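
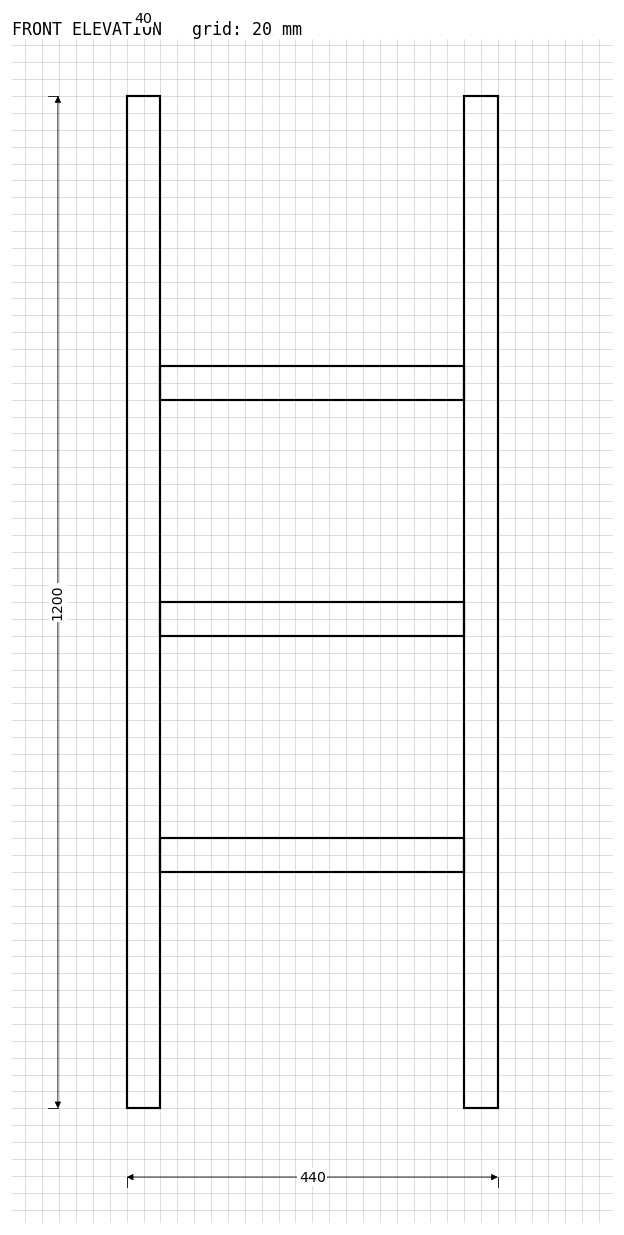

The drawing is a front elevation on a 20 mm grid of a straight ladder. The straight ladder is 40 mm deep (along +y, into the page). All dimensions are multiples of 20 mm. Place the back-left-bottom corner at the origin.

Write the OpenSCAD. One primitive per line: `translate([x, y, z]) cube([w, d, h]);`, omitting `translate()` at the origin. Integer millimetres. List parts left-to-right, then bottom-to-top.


cube([40, 40, 1200]);
translate([40, 0, 280]) cube([360, 40, 40]);
translate([40, 0, 560]) cube([360, 40, 40]);
translate([40, 0, 840]) cube([360, 40, 40]);
translate([400, 0, 0]) cube([40, 40, 1200]);


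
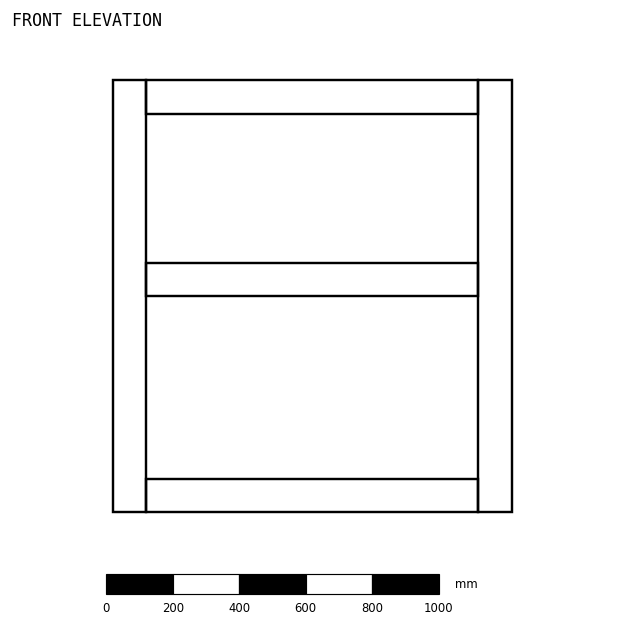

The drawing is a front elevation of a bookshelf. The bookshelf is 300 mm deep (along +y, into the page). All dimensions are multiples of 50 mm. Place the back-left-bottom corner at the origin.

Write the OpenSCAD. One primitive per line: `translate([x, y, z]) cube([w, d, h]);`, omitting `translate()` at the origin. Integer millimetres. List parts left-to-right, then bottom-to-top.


cube([100, 300, 1300]);
translate([100, 0, 0]) cube([1000, 300, 100]);
translate([100, 0, 650]) cube([1000, 300, 100]);
translate([100, 0, 1200]) cube([1000, 300, 100]);
translate([1100, 0, 0]) cube([100, 300, 1300]);


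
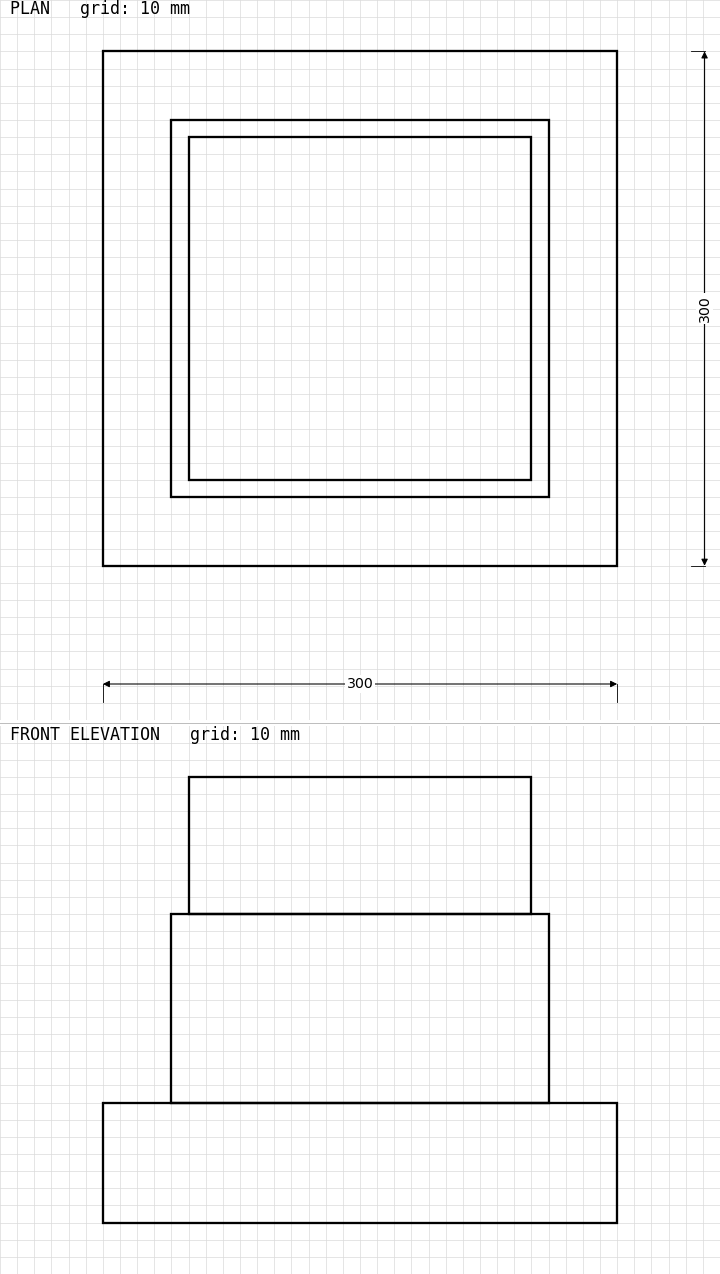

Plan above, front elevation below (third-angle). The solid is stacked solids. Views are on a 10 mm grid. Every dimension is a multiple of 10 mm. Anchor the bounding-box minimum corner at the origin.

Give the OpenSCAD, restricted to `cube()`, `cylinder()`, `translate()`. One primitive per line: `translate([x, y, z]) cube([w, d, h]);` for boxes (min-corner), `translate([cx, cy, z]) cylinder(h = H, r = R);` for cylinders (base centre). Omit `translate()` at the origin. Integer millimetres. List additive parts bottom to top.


cube([300, 300, 70]);
translate([40, 40, 70]) cube([220, 220, 110]);
translate([50, 50, 180]) cube([200, 200, 80]);


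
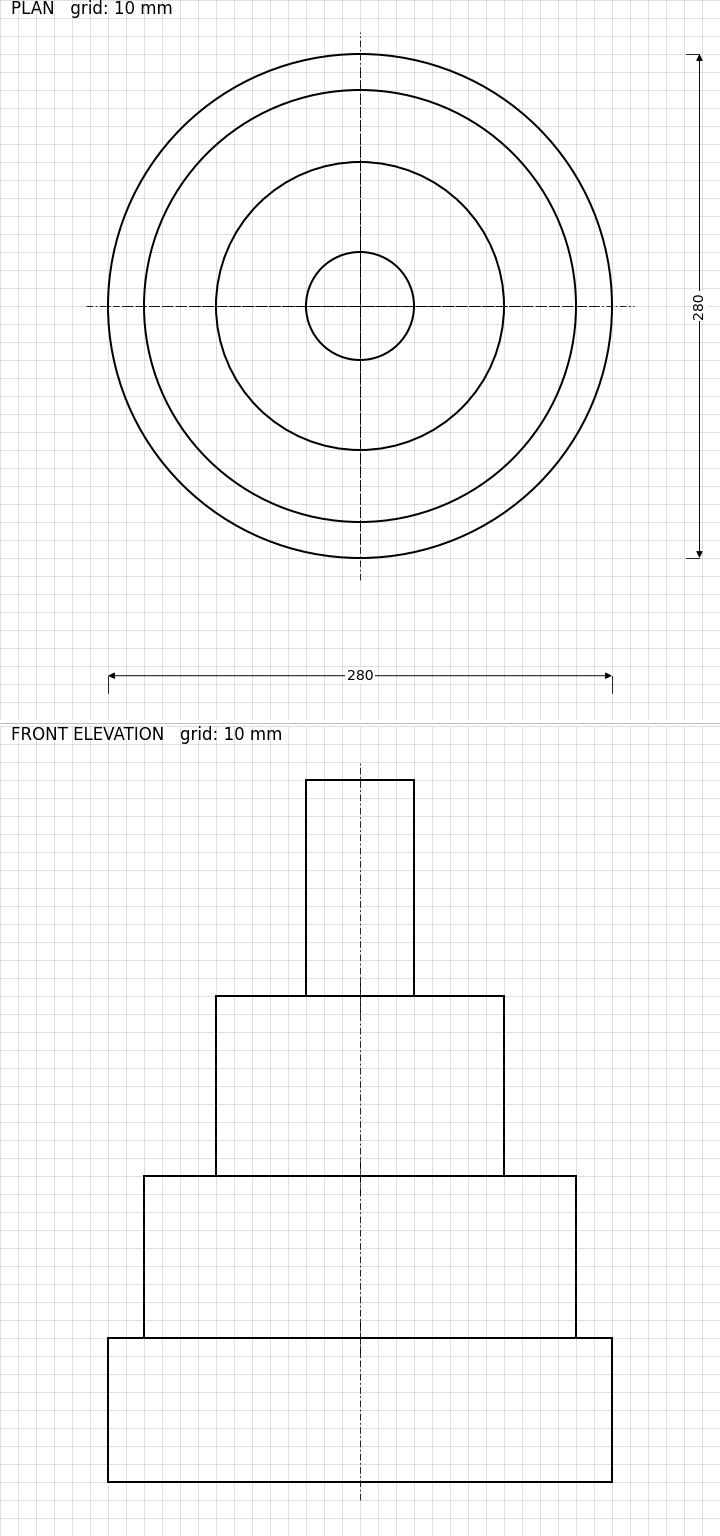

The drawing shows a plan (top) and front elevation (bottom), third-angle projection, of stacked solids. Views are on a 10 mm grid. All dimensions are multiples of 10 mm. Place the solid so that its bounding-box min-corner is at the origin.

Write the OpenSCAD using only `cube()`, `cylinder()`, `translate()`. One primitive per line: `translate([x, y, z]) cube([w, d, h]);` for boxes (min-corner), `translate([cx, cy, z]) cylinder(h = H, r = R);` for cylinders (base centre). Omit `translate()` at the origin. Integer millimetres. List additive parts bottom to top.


translate([140, 140, 0]) cylinder(h = 80, r = 140);
translate([140, 140, 80]) cylinder(h = 90, r = 120);
translate([140, 140, 170]) cylinder(h = 100, r = 80);
translate([140, 140, 270]) cylinder(h = 120, r = 30);


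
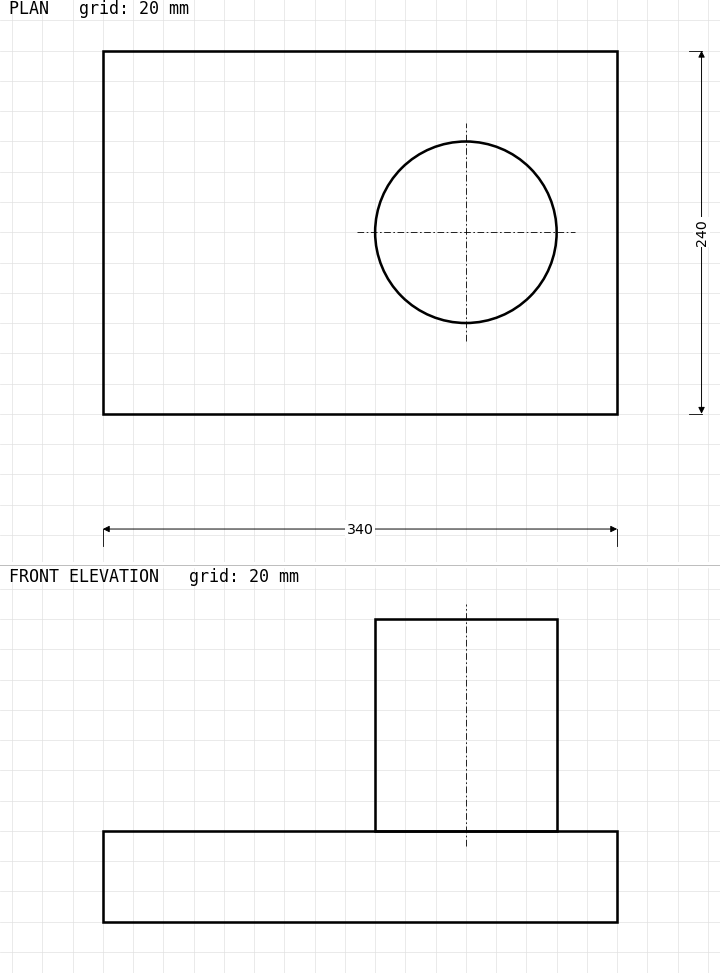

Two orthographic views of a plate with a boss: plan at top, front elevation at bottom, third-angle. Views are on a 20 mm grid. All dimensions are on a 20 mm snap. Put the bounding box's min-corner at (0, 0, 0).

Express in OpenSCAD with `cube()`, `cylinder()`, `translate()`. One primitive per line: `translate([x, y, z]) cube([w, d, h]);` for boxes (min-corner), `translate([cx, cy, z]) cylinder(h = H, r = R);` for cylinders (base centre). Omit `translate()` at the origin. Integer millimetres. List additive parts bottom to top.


cube([340, 240, 60]);
translate([240, 120, 60]) cylinder(h = 140, r = 60);


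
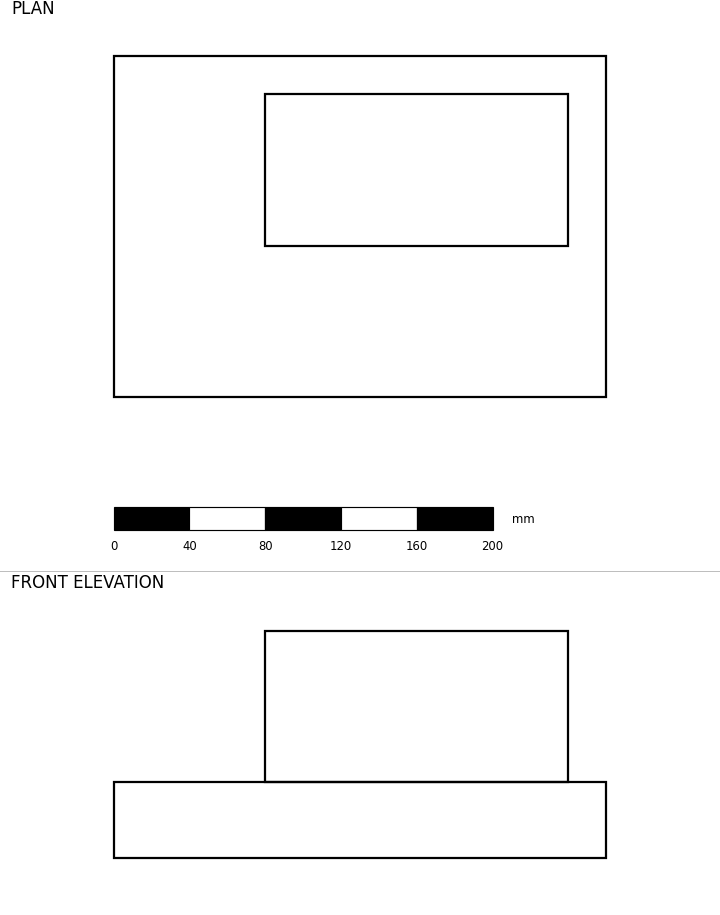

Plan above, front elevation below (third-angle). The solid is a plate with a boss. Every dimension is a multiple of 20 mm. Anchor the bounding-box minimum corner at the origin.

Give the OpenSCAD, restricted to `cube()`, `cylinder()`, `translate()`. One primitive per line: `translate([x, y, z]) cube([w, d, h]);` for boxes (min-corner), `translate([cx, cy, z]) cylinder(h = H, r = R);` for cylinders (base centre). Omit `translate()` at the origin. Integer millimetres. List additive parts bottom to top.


cube([260, 180, 40]);
translate([80, 80, 40]) cube([160, 80, 80]);


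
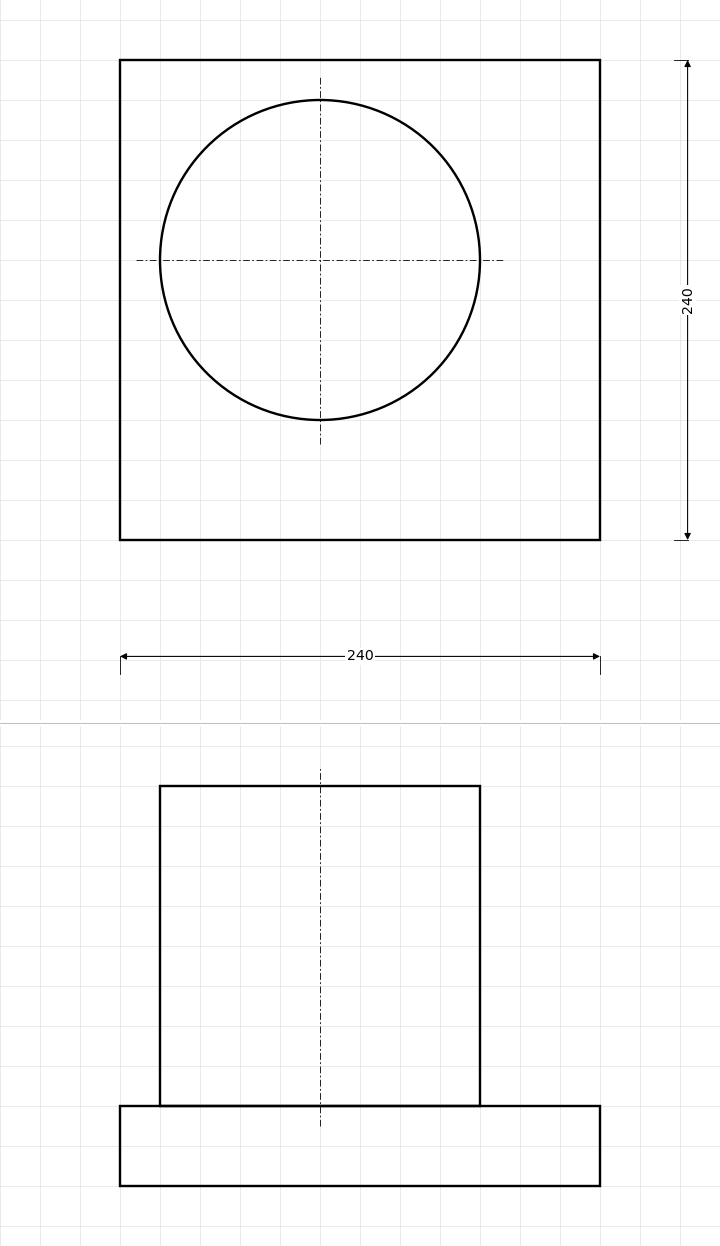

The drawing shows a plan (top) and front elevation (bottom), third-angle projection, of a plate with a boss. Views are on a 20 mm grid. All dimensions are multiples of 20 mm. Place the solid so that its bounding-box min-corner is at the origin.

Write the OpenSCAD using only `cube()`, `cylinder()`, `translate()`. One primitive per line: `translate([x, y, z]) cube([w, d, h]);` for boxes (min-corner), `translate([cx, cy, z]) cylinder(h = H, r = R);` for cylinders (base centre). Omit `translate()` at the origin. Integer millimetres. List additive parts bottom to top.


cube([240, 240, 40]);
translate([100, 140, 40]) cylinder(h = 160, r = 80);


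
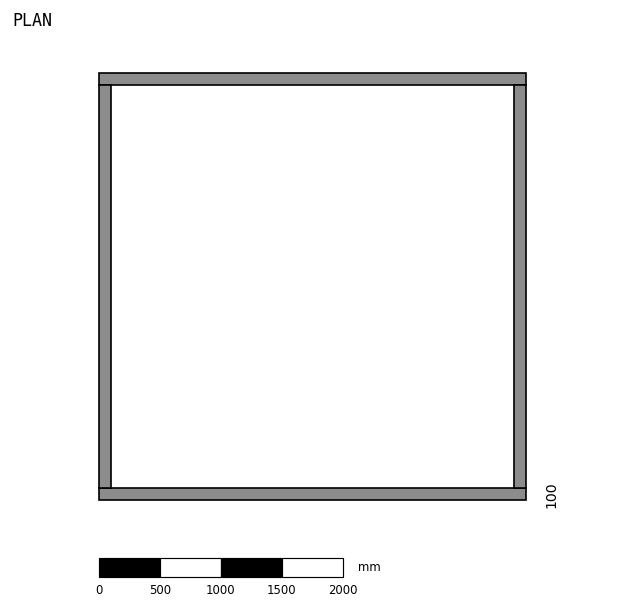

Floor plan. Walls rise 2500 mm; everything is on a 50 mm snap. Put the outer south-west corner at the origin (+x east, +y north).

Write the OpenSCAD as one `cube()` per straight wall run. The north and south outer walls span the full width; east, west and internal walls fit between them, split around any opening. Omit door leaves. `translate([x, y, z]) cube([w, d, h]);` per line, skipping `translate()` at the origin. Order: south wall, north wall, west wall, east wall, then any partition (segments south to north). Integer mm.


cube([3500, 100, 2500]);
translate([0, 3400, 0]) cube([3500, 100, 2500]);
translate([0, 100, 0]) cube([100, 3300, 2500]);
translate([3400, 100, 0]) cube([100, 3300, 2500]);


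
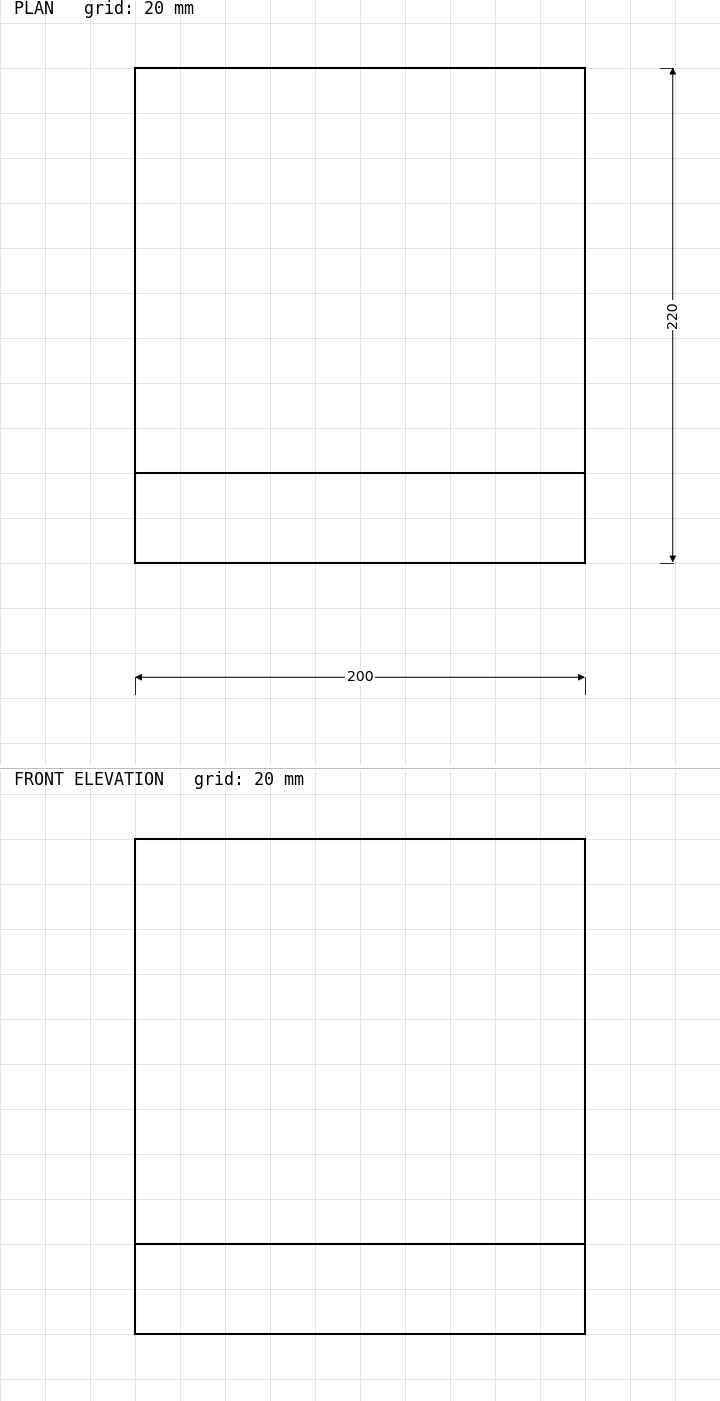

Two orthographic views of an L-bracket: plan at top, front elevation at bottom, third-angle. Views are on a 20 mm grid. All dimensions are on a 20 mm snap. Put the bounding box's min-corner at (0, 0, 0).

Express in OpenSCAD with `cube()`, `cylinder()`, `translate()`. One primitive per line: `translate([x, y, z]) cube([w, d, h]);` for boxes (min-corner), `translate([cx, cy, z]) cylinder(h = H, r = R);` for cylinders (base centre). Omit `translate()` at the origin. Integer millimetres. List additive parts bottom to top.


cube([200, 220, 40]);
translate([0, 0, 40]) cube([200, 40, 180]);


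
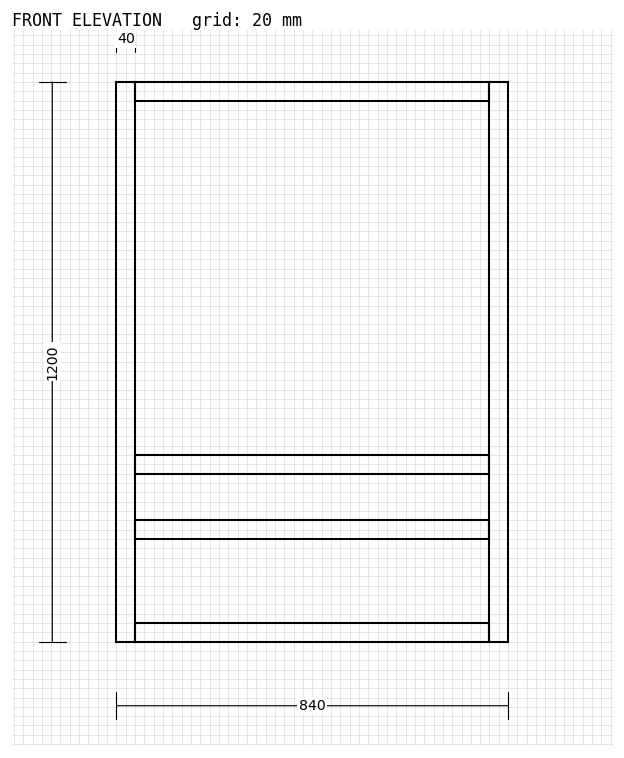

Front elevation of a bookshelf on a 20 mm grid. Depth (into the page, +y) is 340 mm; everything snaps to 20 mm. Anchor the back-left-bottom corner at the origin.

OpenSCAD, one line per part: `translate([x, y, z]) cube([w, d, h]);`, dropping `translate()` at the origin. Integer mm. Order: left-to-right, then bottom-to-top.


cube([40, 340, 1200]);
translate([40, 0, 0]) cube([760, 340, 40]);
translate([40, 0, 220]) cube([760, 340, 40]);
translate([40, 0, 360]) cube([760, 340, 40]);
translate([40, 0, 1160]) cube([760, 340, 40]);
translate([800, 0, 0]) cube([40, 340, 1200]);


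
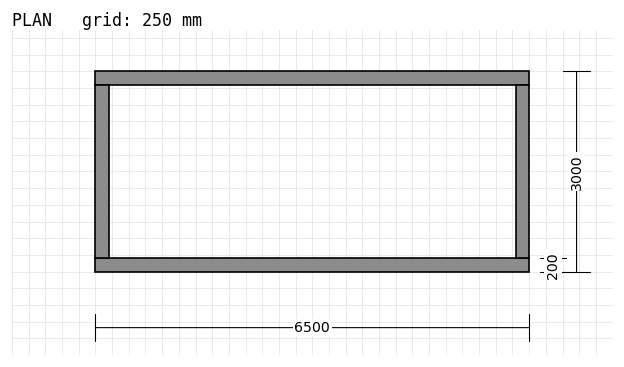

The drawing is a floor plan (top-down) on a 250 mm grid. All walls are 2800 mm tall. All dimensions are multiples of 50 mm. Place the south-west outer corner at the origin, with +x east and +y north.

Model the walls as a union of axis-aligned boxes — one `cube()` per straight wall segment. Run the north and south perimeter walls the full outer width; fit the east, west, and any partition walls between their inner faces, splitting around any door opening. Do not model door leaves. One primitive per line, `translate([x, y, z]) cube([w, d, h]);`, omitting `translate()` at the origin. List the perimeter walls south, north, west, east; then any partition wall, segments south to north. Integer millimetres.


cube([6500, 200, 2800]);
translate([0, 2800, 0]) cube([6500, 200, 2800]);
translate([0, 200, 0]) cube([200, 2600, 2800]);
translate([6300, 200, 0]) cube([200, 2600, 2800]);


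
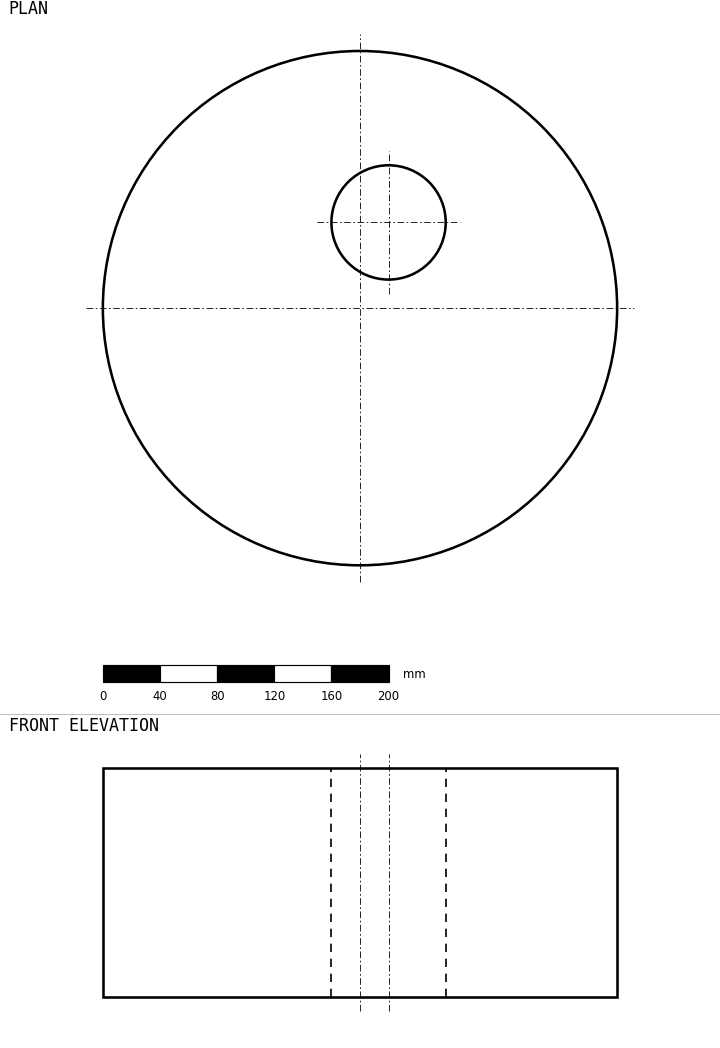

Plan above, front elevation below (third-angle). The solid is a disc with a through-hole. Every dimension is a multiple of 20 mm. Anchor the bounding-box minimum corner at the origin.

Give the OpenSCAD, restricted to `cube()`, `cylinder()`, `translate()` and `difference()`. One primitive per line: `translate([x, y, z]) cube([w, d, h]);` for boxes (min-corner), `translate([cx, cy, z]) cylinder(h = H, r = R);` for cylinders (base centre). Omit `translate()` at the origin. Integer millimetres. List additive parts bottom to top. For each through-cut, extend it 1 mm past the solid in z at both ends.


difference() {
  translate([180, 180, 0]) cylinder(h = 160, r = 180);
  translate([200, 240, -1]) cylinder(h = 162, r = 40);
}


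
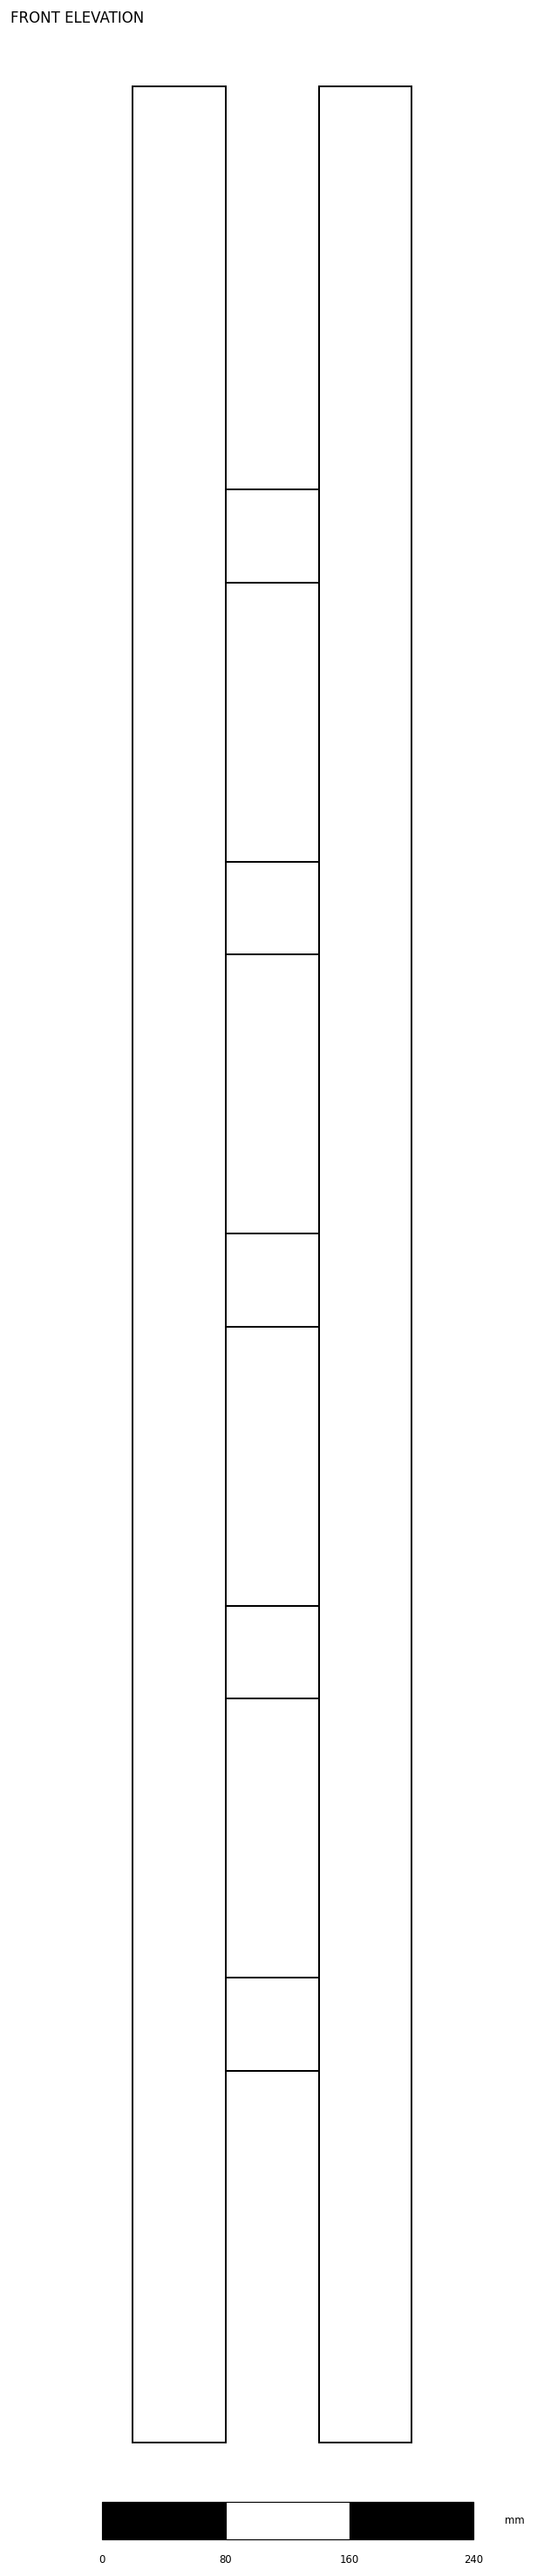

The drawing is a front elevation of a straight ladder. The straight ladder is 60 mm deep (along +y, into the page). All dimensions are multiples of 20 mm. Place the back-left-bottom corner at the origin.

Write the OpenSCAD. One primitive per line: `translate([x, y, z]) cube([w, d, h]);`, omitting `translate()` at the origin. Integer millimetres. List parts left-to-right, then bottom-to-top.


cube([60, 60, 1520]);
translate([60, 0, 240]) cube([60, 60, 60]);
translate([60, 0, 480]) cube([60, 60, 60]);
translate([60, 0, 720]) cube([60, 60, 60]);
translate([60, 0, 960]) cube([60, 60, 60]);
translate([60, 0, 1200]) cube([60, 60, 60]);
translate([120, 0, 0]) cube([60, 60, 1520]);


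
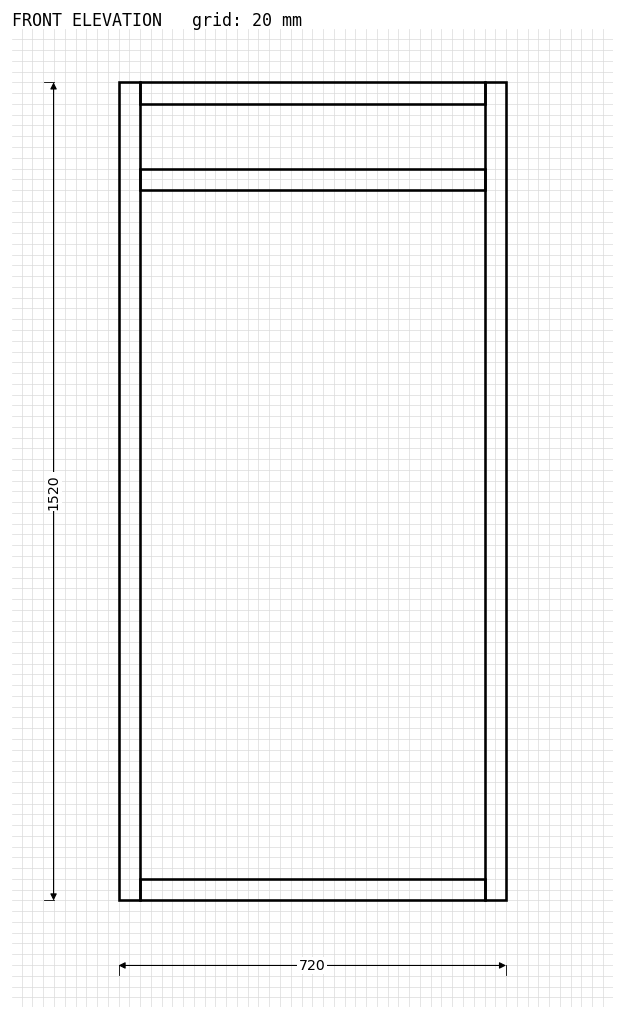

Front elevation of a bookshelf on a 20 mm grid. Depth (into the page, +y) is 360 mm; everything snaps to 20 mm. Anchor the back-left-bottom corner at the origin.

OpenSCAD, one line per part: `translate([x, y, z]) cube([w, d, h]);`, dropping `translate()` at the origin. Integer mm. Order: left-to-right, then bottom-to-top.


cube([40, 360, 1520]);
translate([40, 0, 0]) cube([640, 360, 40]);
translate([40, 0, 1320]) cube([640, 360, 40]);
translate([40, 0, 1480]) cube([640, 360, 40]);
translate([680, 0, 0]) cube([40, 360, 1520]);


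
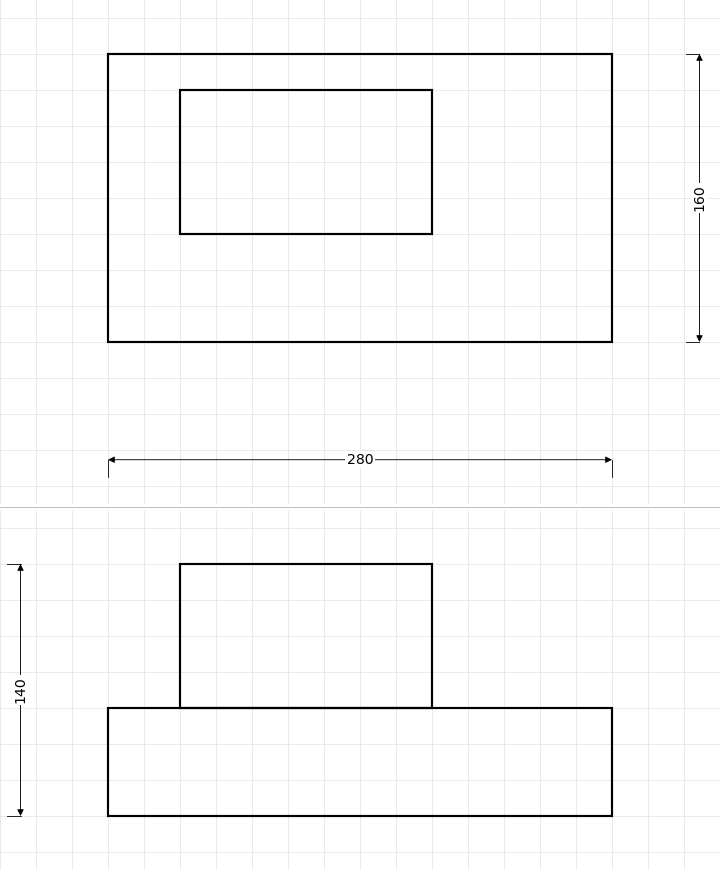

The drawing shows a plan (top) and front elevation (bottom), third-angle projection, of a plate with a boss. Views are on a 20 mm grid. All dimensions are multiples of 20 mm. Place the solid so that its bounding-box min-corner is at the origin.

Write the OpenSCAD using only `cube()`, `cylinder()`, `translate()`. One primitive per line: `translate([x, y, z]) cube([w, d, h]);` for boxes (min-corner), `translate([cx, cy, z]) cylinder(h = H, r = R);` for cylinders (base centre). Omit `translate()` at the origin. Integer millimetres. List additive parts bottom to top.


cube([280, 160, 60]);
translate([40, 60, 60]) cube([140, 80, 80]);


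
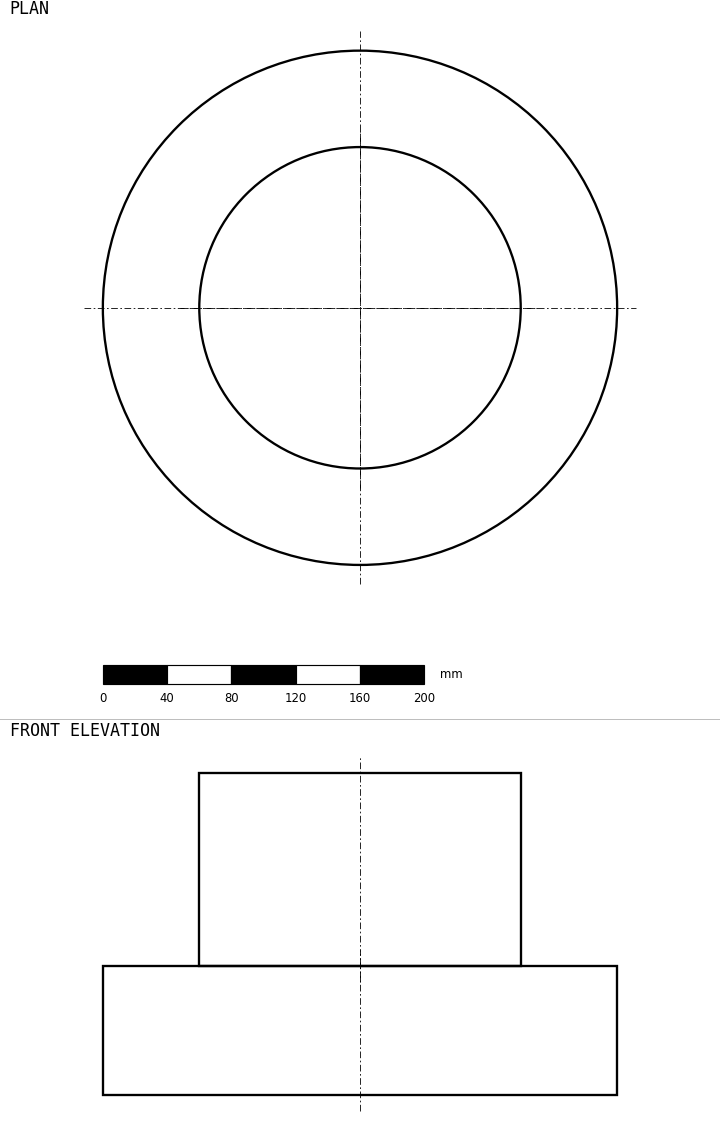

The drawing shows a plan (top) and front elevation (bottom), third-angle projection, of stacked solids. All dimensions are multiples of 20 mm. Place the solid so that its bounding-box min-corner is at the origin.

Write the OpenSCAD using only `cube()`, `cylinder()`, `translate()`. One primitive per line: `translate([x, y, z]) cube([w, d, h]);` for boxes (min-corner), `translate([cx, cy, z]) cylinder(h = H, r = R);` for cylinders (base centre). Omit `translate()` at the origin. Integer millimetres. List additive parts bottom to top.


translate([160, 160, 0]) cylinder(h = 80, r = 160);
translate([160, 160, 80]) cylinder(h = 120, r = 100);


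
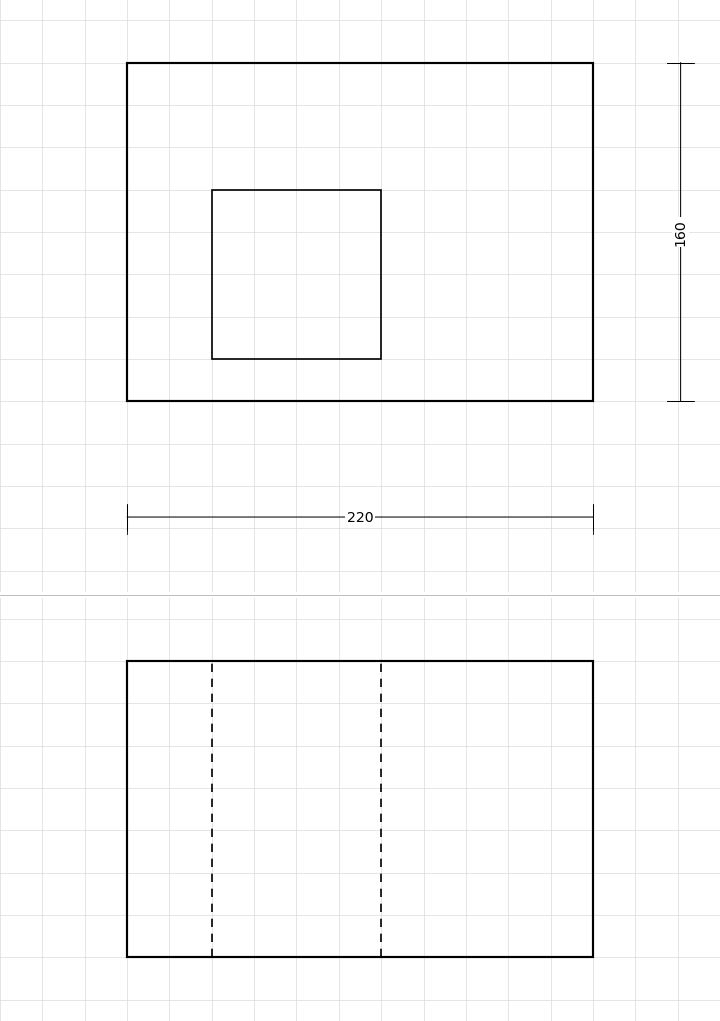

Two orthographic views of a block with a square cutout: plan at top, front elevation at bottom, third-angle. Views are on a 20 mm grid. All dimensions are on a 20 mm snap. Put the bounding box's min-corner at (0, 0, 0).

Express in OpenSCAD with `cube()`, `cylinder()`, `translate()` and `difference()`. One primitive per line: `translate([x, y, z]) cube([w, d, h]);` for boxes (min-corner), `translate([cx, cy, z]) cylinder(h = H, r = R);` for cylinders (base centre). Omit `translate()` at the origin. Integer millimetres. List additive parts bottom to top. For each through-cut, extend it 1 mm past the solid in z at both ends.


difference() {
  cube([220, 160, 140]);
  translate([40, 20, -1]) cube([80, 80, 142]);
}


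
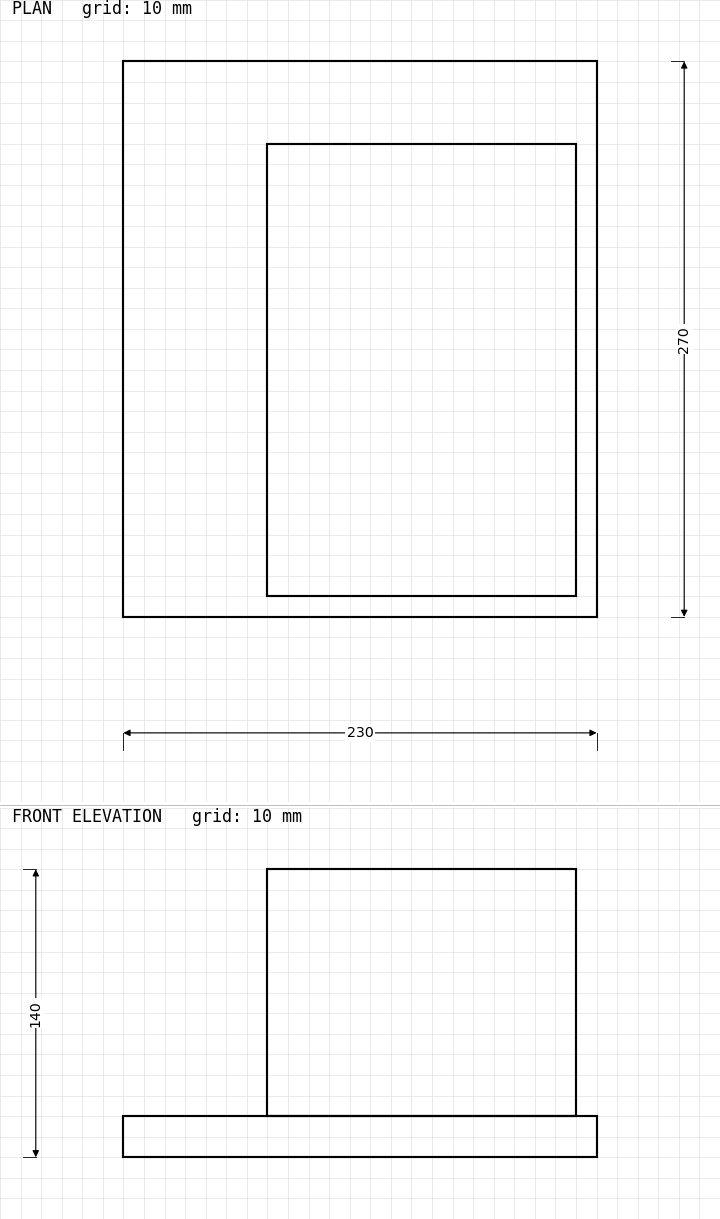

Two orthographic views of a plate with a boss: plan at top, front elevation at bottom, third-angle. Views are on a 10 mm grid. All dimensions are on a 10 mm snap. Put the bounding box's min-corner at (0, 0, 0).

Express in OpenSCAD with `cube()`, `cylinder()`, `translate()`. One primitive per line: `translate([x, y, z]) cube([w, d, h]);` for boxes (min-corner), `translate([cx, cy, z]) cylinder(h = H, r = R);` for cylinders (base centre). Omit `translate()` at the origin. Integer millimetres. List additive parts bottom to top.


cube([230, 270, 20]);
translate([70, 10, 20]) cube([150, 220, 120]);


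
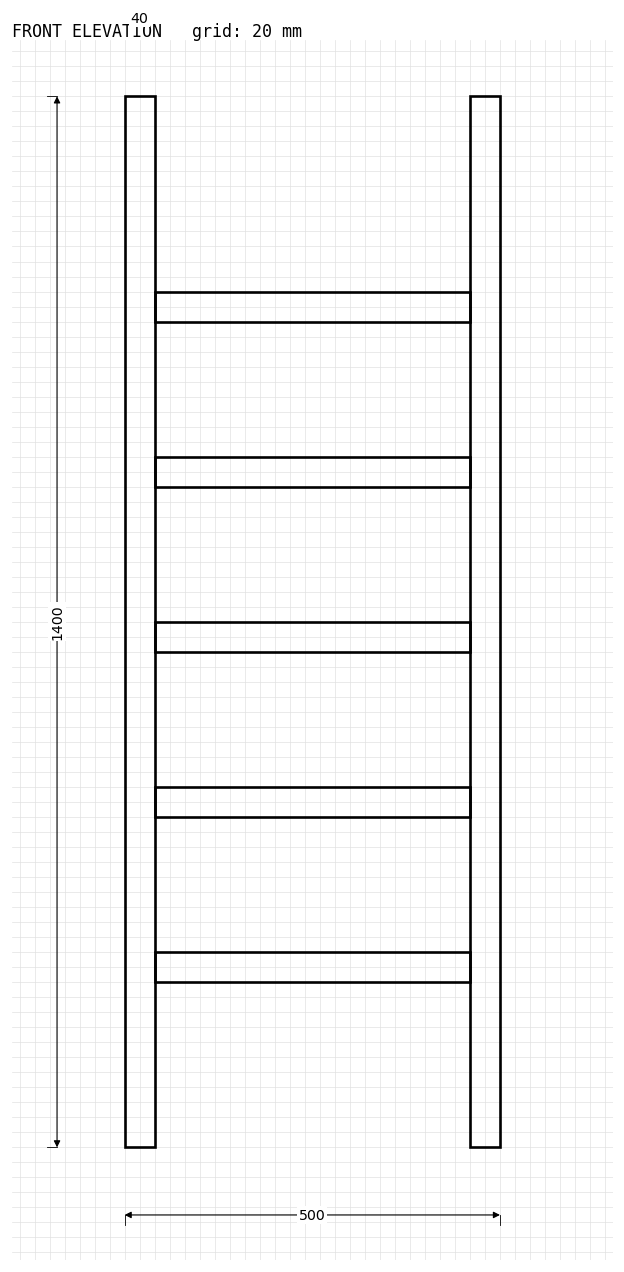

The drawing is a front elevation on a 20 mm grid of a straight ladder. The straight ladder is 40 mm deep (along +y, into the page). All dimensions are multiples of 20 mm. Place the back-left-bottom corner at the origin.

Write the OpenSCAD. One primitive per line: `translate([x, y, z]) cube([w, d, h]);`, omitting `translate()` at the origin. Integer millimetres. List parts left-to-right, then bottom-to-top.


cube([40, 40, 1400]);
translate([40, 0, 220]) cube([420, 40, 40]);
translate([40, 0, 440]) cube([420, 40, 40]);
translate([40, 0, 660]) cube([420, 40, 40]);
translate([40, 0, 880]) cube([420, 40, 40]);
translate([40, 0, 1100]) cube([420, 40, 40]);
translate([460, 0, 0]) cube([40, 40, 1400]);


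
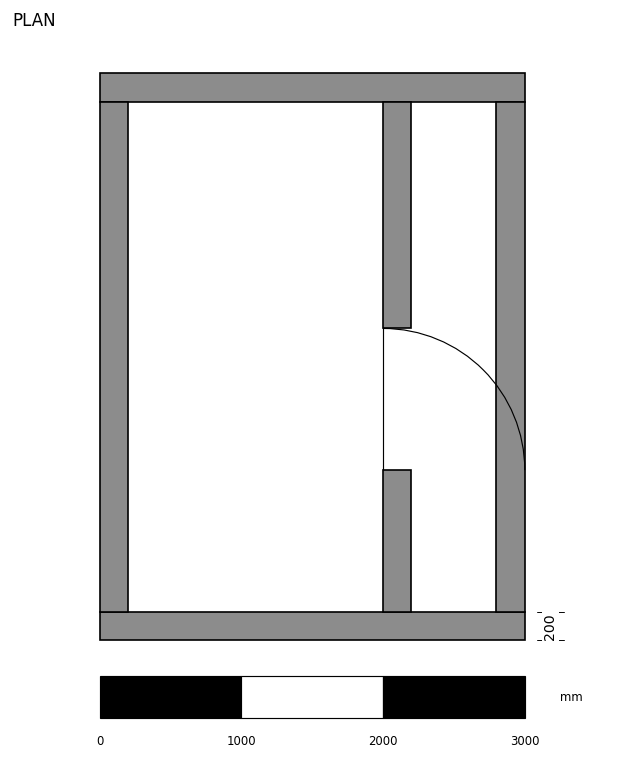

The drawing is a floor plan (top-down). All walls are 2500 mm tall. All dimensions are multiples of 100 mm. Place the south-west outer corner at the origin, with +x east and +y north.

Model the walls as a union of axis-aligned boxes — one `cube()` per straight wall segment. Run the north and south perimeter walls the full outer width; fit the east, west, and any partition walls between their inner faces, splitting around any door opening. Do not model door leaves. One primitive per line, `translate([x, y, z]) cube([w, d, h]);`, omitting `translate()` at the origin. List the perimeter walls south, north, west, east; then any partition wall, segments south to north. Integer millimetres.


cube([3000, 200, 2500]);
translate([0, 3800, 0]) cube([3000, 200, 2500]);
translate([0, 200, 0]) cube([200, 3600, 2500]);
translate([2800, 200, 0]) cube([200, 3600, 2500]);
translate([2000, 200, 0]) cube([200, 1000, 2500]);
translate([2000, 2200, 0]) cube([200, 1600, 2500]);


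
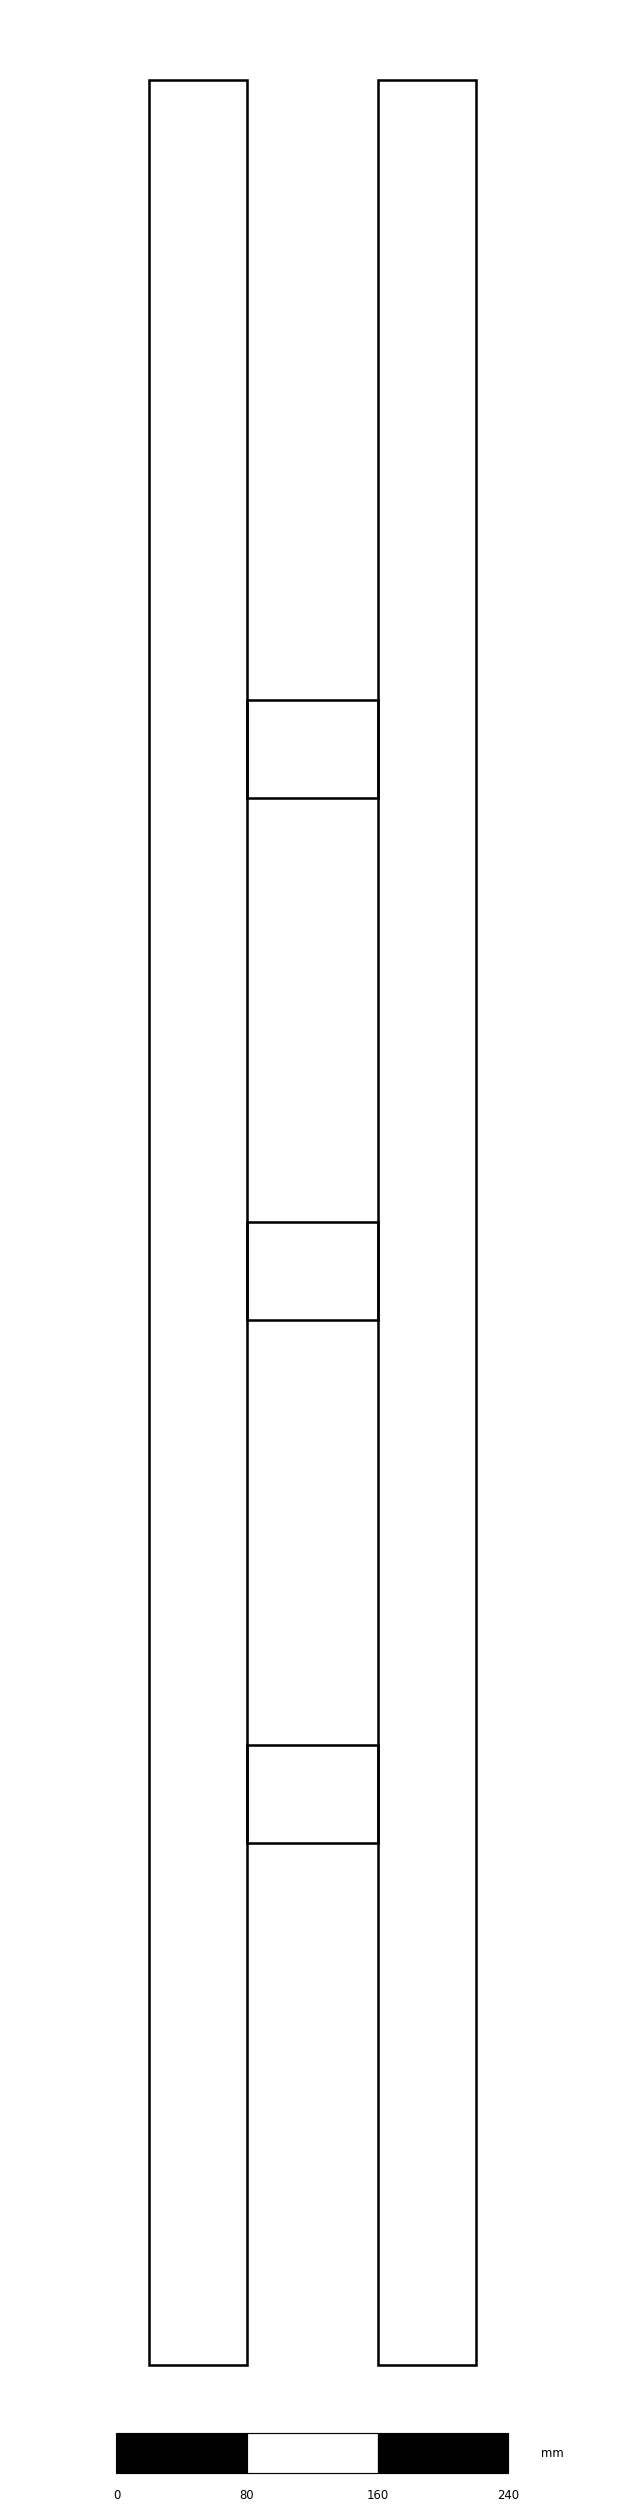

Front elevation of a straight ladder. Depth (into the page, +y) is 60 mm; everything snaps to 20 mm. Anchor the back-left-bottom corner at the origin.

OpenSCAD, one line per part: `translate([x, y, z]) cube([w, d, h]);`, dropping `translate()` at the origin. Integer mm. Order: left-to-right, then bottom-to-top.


cube([60, 60, 1400]);
translate([60, 0, 320]) cube([80, 60, 60]);
translate([60, 0, 640]) cube([80, 60, 60]);
translate([60, 0, 960]) cube([80, 60, 60]);
translate([140, 0, 0]) cube([60, 60, 1400]);


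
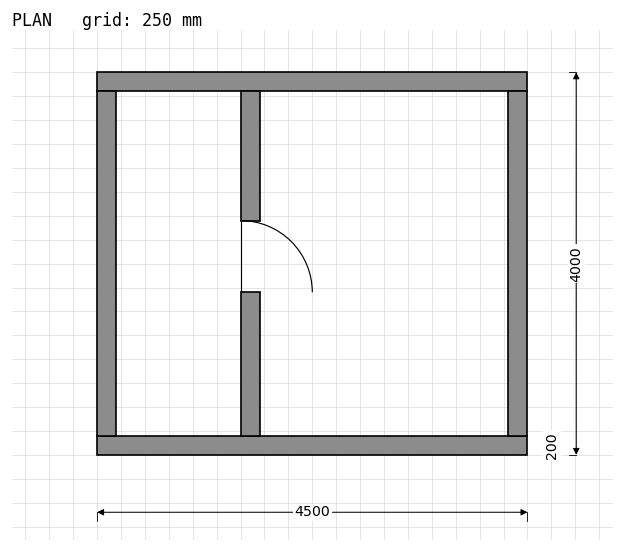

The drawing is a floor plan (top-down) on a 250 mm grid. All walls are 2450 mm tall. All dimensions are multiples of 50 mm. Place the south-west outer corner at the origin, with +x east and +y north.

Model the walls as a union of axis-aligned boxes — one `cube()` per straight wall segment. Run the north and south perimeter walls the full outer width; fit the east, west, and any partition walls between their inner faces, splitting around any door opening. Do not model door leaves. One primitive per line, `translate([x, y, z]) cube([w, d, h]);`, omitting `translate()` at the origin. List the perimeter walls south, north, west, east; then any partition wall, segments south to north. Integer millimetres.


cube([4500, 200, 2450]);
translate([0, 3800, 0]) cube([4500, 200, 2450]);
translate([0, 200, 0]) cube([200, 3600, 2450]);
translate([4300, 200, 0]) cube([200, 3600, 2450]);
translate([1500, 200, 0]) cube([200, 1500, 2450]);
translate([1500, 2450, 0]) cube([200, 1350, 2450]);


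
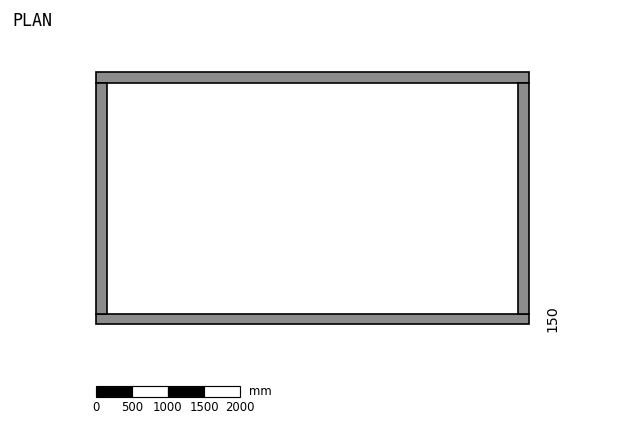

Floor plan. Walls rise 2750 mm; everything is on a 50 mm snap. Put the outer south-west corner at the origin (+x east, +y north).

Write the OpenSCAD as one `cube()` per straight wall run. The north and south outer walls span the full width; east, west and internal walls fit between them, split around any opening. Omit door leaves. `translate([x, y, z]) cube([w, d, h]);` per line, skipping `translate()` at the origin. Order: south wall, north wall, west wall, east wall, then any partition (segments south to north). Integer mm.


cube([6000, 150, 2750]);
translate([0, 3350, 0]) cube([6000, 150, 2750]);
translate([0, 150, 0]) cube([150, 3200, 2750]);
translate([5850, 150, 0]) cube([150, 3200, 2750]);


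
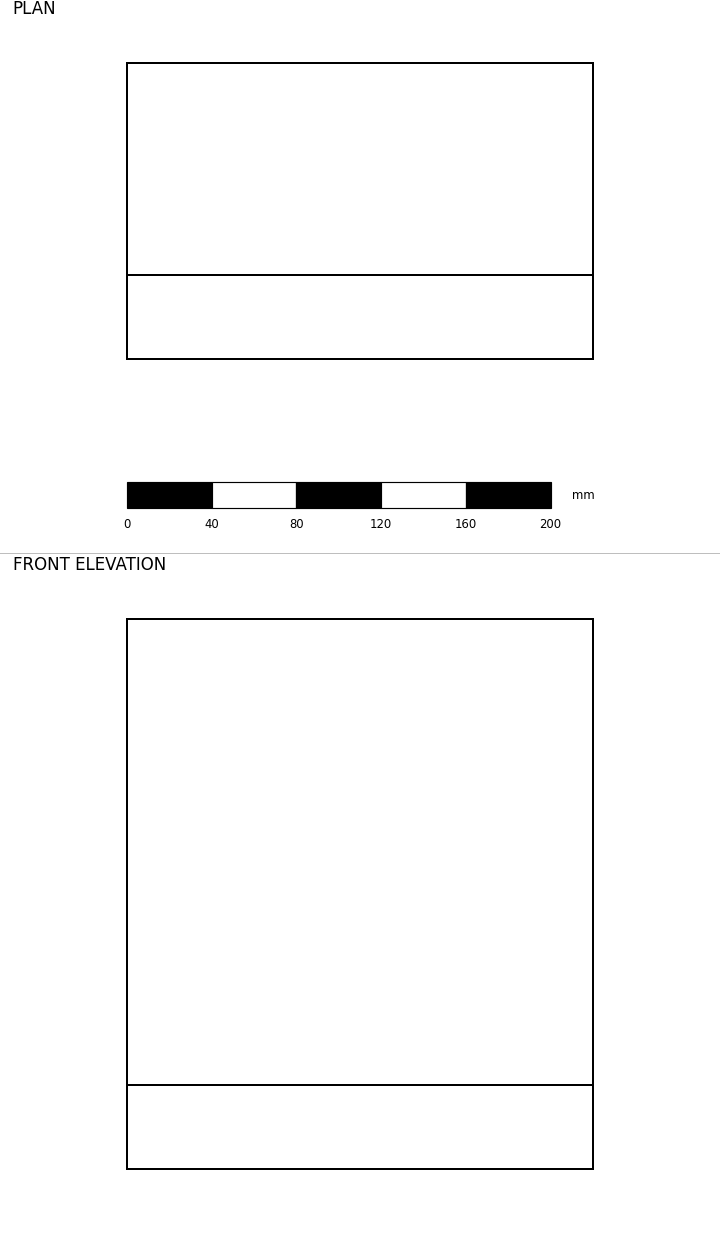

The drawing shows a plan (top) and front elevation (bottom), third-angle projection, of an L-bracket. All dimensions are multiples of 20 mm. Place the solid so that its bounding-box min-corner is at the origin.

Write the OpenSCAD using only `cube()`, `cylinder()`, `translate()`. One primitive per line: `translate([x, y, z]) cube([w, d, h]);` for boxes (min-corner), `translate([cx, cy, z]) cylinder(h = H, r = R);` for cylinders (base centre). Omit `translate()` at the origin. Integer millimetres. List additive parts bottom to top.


cube([220, 140, 40]);
translate([0, 0, 40]) cube([220, 40, 220]);


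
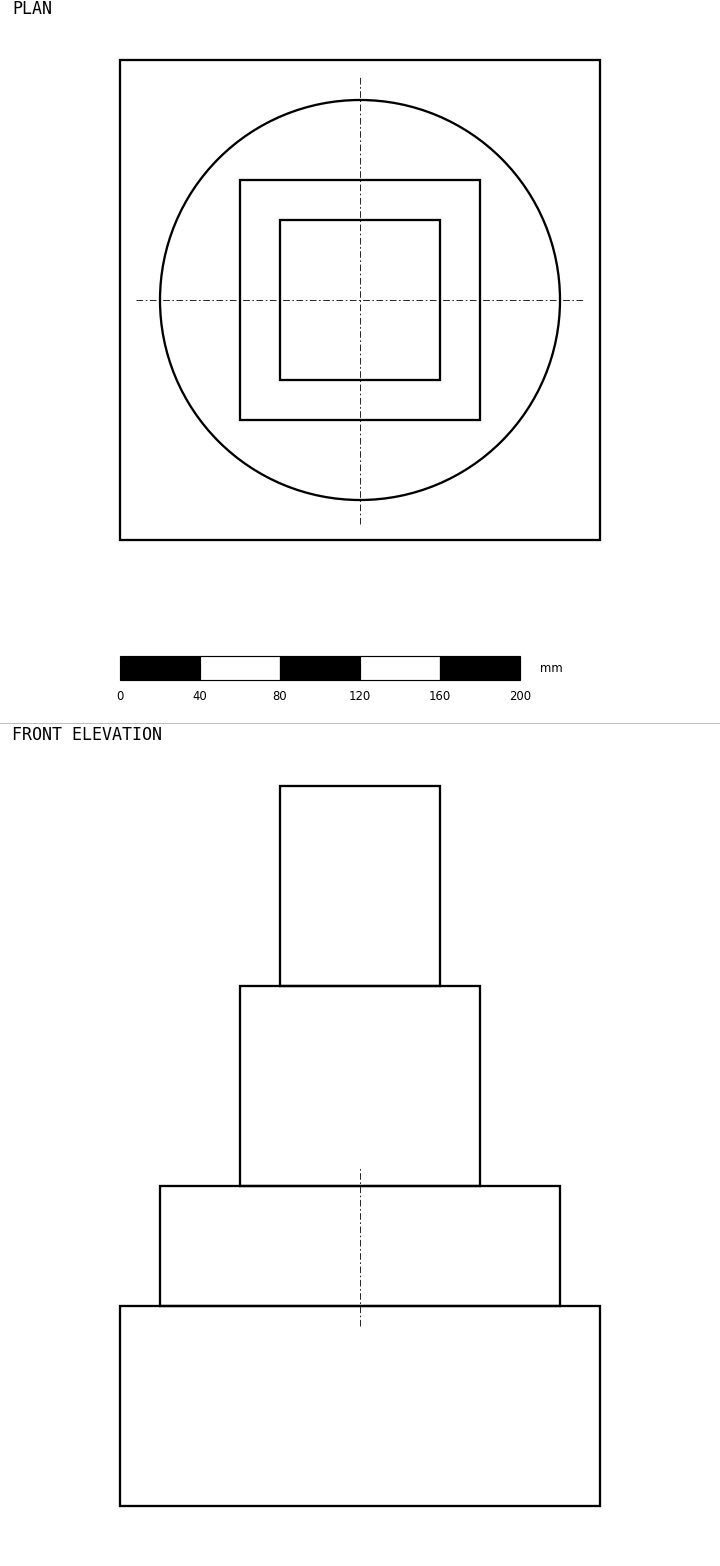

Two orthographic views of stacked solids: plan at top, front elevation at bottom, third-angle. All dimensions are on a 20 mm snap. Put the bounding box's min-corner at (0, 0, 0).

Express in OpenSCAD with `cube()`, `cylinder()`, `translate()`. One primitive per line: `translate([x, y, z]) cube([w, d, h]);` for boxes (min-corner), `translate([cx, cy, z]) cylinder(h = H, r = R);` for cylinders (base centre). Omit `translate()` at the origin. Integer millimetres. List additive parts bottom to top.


cube([240, 240, 100]);
translate([120, 120, 100]) cylinder(h = 60, r = 100);
translate([60, 60, 160]) cube([120, 120, 100]);
translate([80, 80, 260]) cube([80, 80, 100]);


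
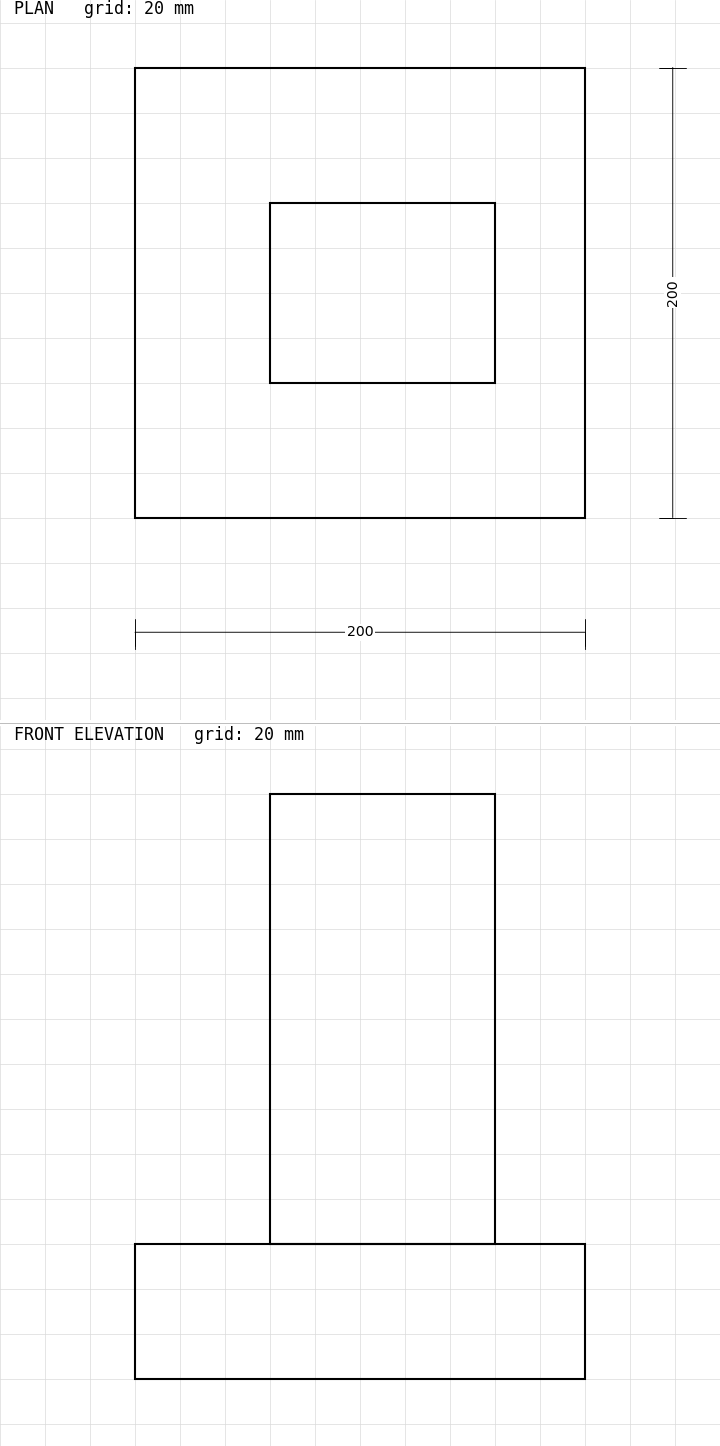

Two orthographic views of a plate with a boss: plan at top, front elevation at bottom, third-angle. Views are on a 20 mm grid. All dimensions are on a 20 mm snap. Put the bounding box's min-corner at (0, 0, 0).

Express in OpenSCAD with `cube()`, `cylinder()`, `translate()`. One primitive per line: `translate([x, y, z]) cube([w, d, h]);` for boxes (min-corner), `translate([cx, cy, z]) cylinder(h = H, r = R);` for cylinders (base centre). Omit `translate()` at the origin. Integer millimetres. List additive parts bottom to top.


cube([200, 200, 60]);
translate([60, 60, 60]) cube([100, 80, 200]);


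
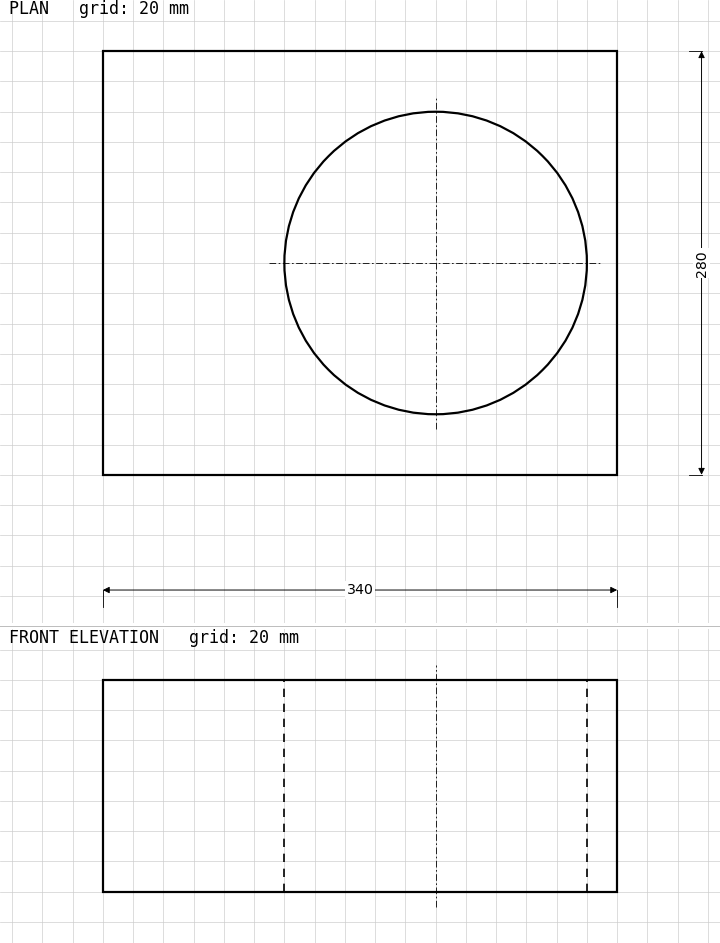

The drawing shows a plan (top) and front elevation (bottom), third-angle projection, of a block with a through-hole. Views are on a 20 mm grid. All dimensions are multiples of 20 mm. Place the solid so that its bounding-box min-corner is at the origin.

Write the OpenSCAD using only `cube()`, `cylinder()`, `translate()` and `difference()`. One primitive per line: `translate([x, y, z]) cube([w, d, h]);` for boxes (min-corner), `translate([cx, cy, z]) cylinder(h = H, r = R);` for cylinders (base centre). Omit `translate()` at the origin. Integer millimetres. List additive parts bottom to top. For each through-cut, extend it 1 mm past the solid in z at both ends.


difference() {
  cube([340, 280, 140]);
  translate([220, 140, -1]) cylinder(h = 142, r = 100);
}


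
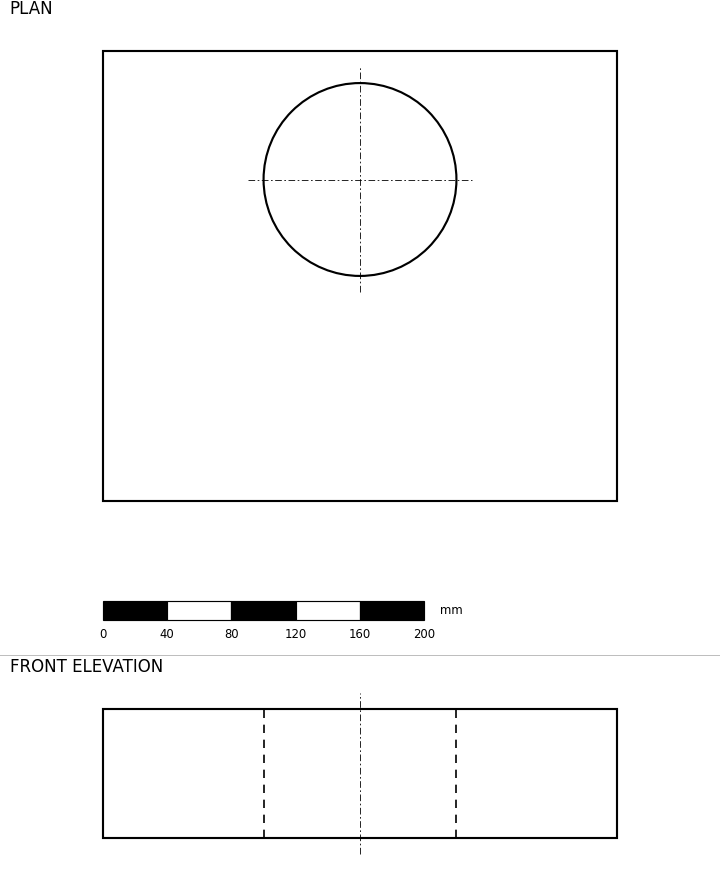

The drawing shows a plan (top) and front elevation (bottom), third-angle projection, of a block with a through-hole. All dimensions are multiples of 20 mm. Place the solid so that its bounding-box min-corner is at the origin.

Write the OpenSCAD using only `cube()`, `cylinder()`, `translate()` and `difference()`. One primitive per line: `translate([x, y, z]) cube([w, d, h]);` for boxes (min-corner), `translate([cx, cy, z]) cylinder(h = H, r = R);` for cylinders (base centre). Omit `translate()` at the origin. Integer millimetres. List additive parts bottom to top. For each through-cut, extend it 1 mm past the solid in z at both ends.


difference() {
  cube([320, 280, 80]);
  translate([160, 200, -1]) cylinder(h = 82, r = 60);
}


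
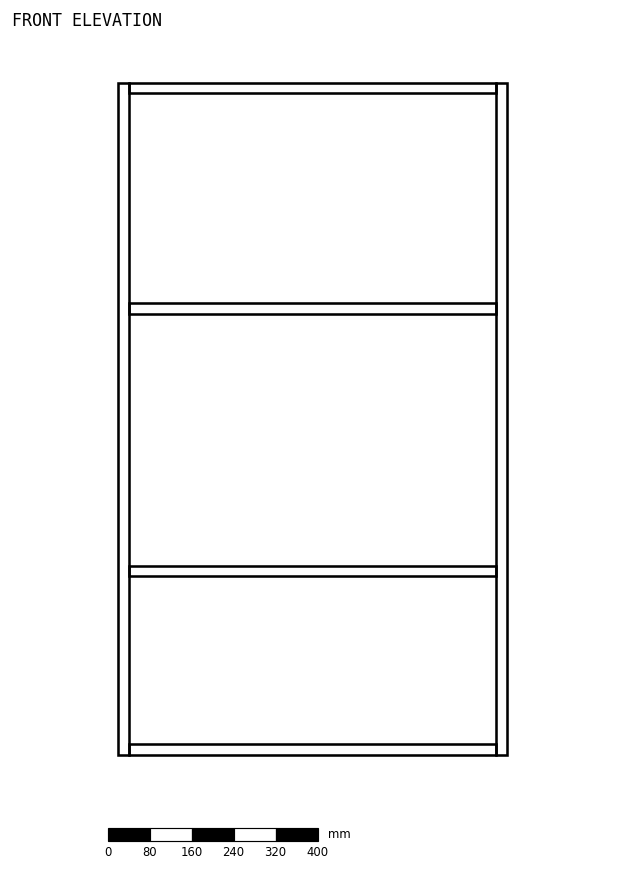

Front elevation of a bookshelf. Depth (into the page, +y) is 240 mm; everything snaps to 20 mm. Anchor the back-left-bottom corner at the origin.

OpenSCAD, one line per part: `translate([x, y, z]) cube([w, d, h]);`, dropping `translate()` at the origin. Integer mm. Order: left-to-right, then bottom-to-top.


cube([20, 240, 1280]);
translate([20, 0, 0]) cube([700, 240, 20]);
translate([20, 0, 340]) cube([700, 240, 20]);
translate([20, 0, 840]) cube([700, 240, 20]);
translate([20, 0, 1260]) cube([700, 240, 20]);
translate([720, 0, 0]) cube([20, 240, 1280]);


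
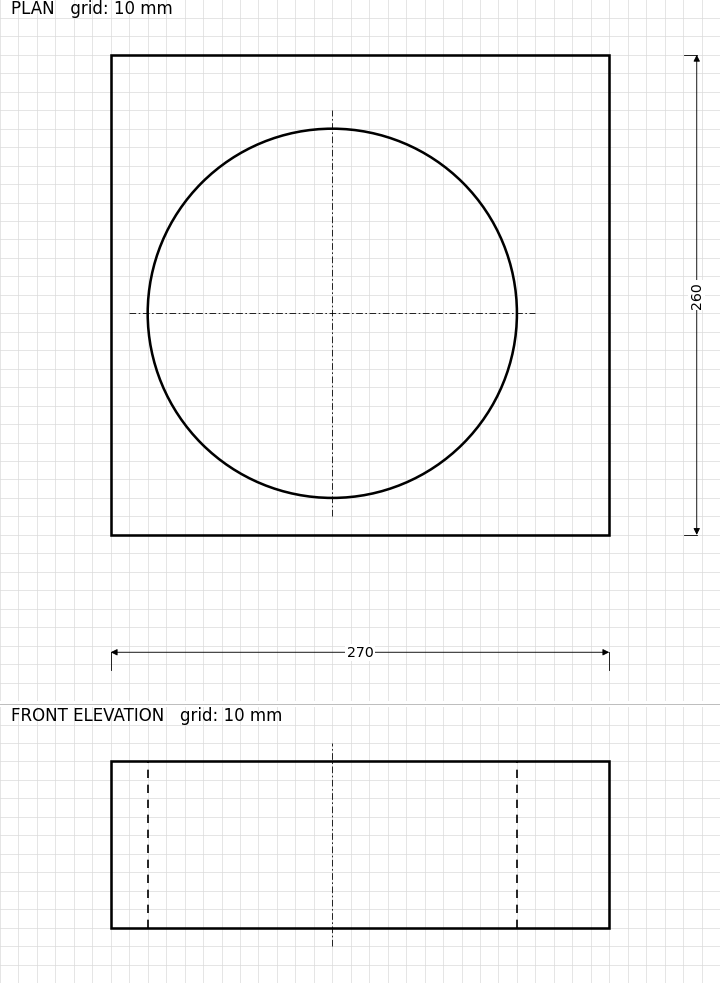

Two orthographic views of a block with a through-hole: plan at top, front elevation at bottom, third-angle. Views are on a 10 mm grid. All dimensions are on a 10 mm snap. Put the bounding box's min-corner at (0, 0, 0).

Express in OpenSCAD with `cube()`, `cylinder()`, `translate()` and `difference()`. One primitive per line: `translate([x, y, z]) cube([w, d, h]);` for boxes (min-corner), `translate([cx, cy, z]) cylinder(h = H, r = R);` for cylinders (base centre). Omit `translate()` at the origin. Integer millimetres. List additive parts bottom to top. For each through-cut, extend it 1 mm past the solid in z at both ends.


difference() {
  cube([270, 260, 90]);
  translate([120, 120, -1]) cylinder(h = 92, r = 100);
}


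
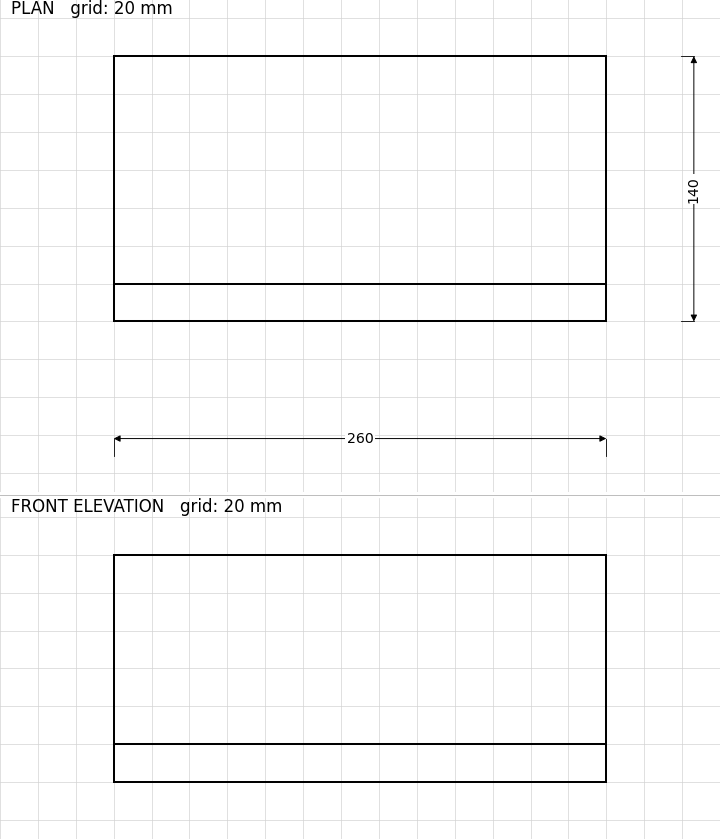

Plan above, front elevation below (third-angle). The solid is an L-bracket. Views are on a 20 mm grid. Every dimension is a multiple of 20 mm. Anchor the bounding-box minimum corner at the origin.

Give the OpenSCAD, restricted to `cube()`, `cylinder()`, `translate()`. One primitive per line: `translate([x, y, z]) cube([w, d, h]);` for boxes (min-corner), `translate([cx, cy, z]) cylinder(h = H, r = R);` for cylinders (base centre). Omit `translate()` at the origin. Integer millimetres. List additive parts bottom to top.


cube([260, 140, 20]);
translate([0, 0, 20]) cube([260, 20, 100]);


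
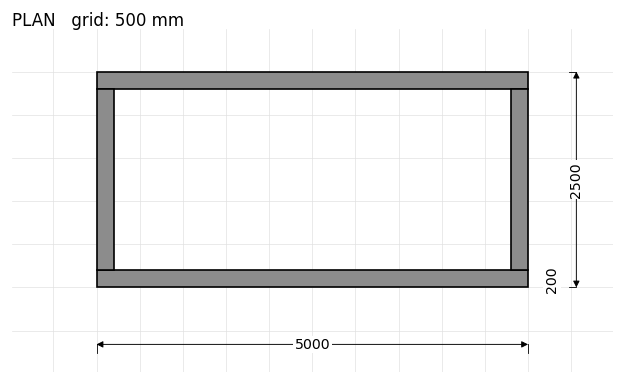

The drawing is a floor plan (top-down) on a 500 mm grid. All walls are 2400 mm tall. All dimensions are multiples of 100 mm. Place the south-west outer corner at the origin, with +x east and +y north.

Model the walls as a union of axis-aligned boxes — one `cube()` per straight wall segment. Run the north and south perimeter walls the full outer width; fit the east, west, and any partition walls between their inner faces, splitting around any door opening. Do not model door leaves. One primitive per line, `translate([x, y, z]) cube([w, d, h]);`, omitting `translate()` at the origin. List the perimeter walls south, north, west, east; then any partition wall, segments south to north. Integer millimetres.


cube([5000, 200, 2400]);
translate([0, 2300, 0]) cube([5000, 200, 2400]);
translate([0, 200, 0]) cube([200, 2100, 2400]);
translate([4800, 200, 0]) cube([200, 2100, 2400]);
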